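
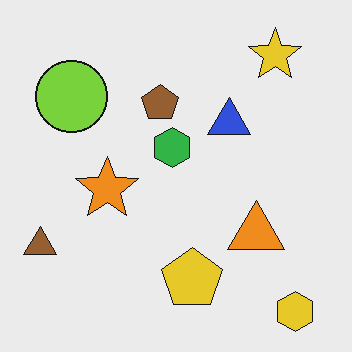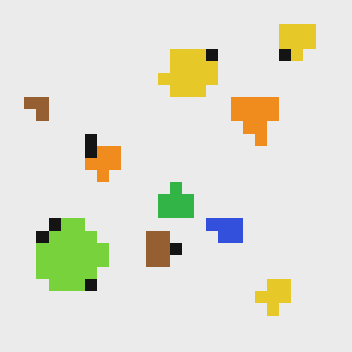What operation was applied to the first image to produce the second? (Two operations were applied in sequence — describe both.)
Flipped vertically (top ↔ bottom), then coarsely pixelated.

The yellow hexagon is in the bottom-right of the first image and the top-right of the second — shapes on opposite sides of the horizontal midline have swapped in a mirror flip. Shapes are reduced to large square blocks; fine edges and outlines are lost — a downscale-then-upscale (mosaic) effect.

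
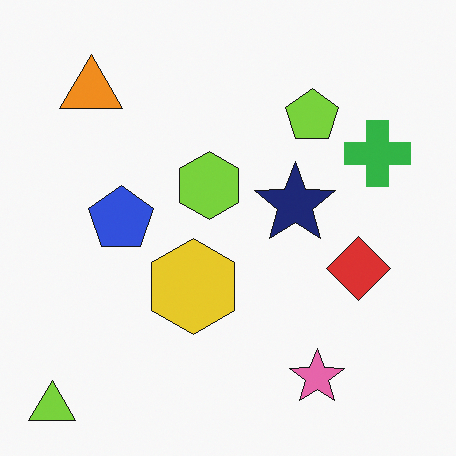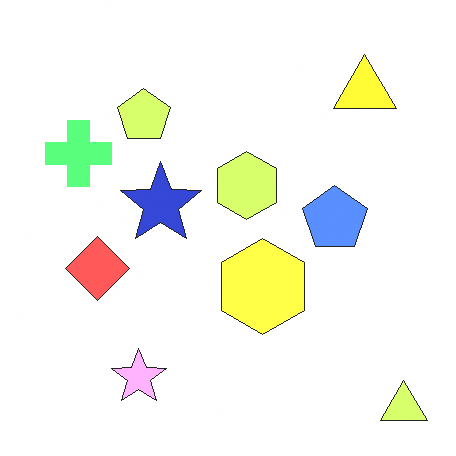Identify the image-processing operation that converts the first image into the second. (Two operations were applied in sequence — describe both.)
Noticeably brightened, then flipped horizontally (left ↔ right).

Every pixel — background and shapes alike — is uniformly brightened. The lime triangle is in the bottom-left of the first image and the bottom-right of the second — shapes on opposite sides of the vertical midline have swapped in a mirror flip.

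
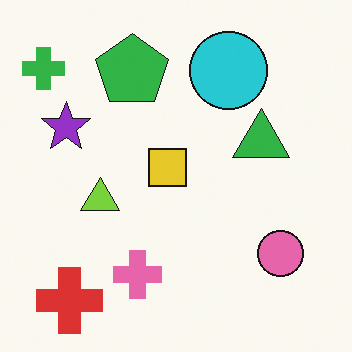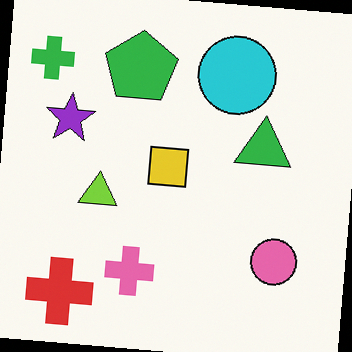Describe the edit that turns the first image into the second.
It was rotated clockwise by a small amount.

Every shape is tilted by the same angle and the image corners show triangular fill wedges — a whole-image rotation by a non-right angle.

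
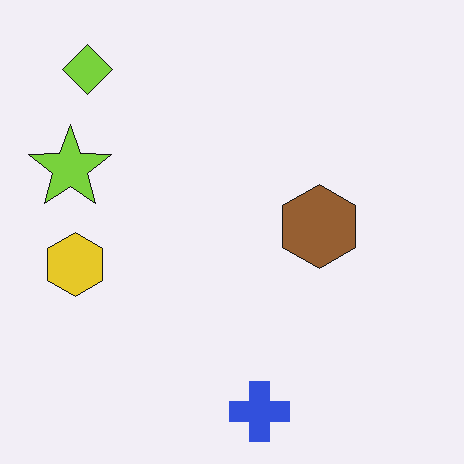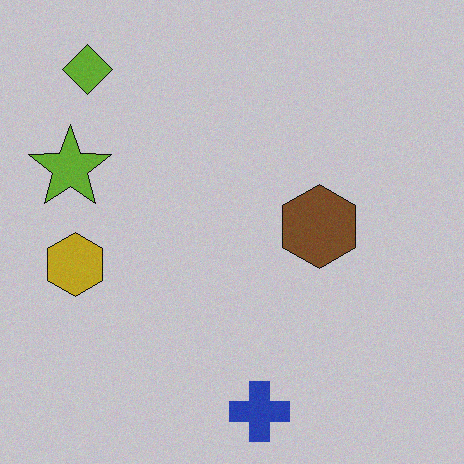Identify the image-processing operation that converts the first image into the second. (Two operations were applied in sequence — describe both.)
The image was slightly darkened, then degraded with subtle gaussian noise.

Every pixel — background and shapes alike — is uniformly darkened. Random speckle covers the whole image, including the flat background.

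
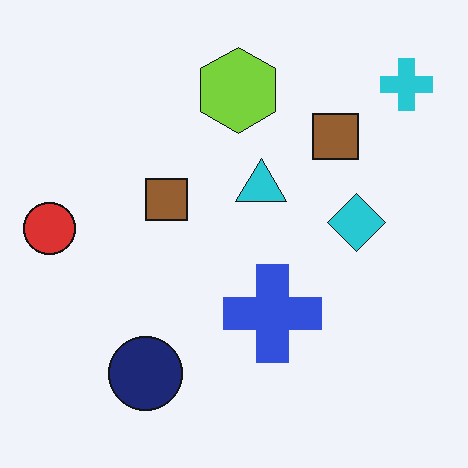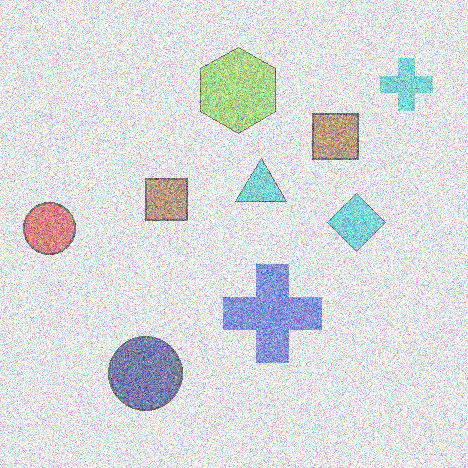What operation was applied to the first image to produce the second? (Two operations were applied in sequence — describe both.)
It was washed out (contrast reduced), then degraded with heavy additive noise.

Tones are pushed toward mid-grey across the whole image — a global contrast change. Random speckle covers the whole image, including the flat background.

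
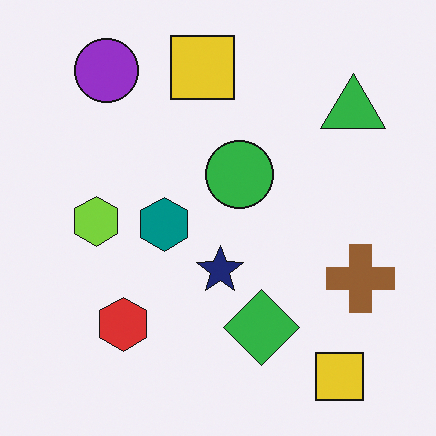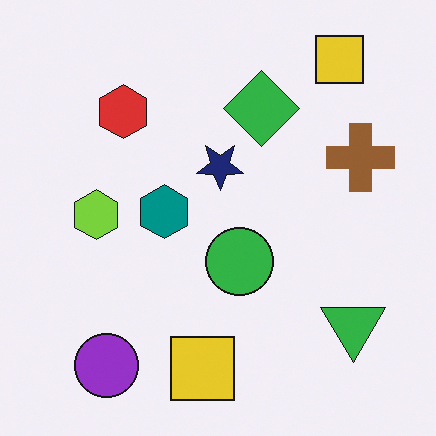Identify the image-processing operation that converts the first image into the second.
The image was flipped vertically (top ↔ bottom).

The purple circle is in the top-left of the first image and the bottom-left of the second — shapes on opposite sides of the horizontal midline have swapped in a mirror flip.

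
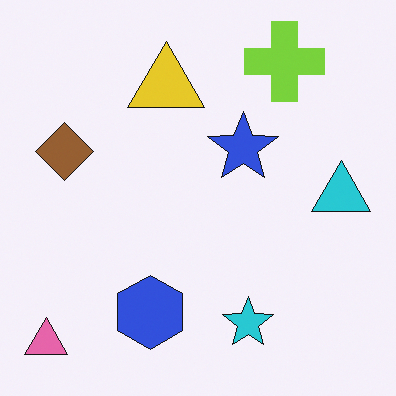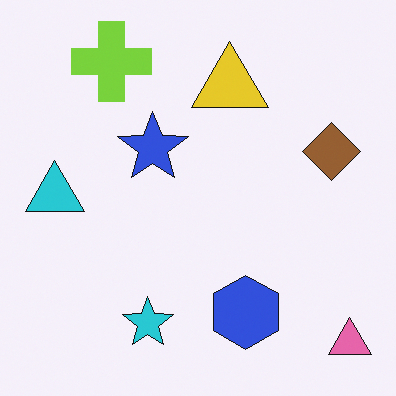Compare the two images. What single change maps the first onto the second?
The second image is the first flipped horizontally (left ↔ right).

The pink triangle is in the bottom-left of the first image and the bottom-right of the second — shapes on opposite sides of the vertical midline have swapped in a mirror flip.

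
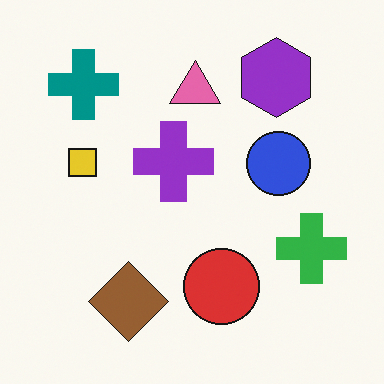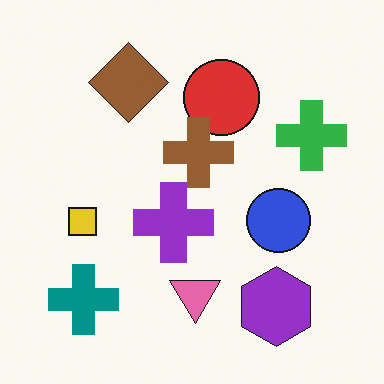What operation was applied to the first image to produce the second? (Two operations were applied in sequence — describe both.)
The transformation is: flipped vertically (top ↔ bottom), then overlaid with an additional brown cross.

The purple hexagon is in the top-right of the first image and the bottom-right of the second — shapes on opposite sides of the horizontal midline have swapped in a mirror flip. A brown cross appears in the second image that is absent from the first.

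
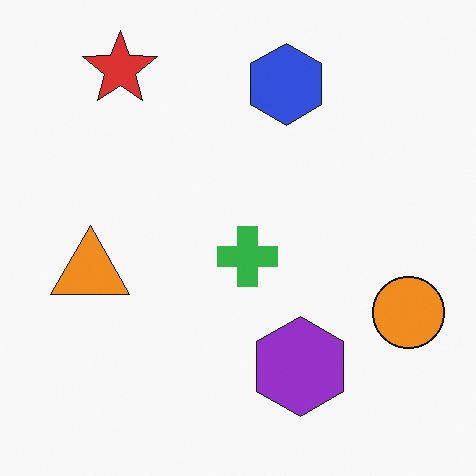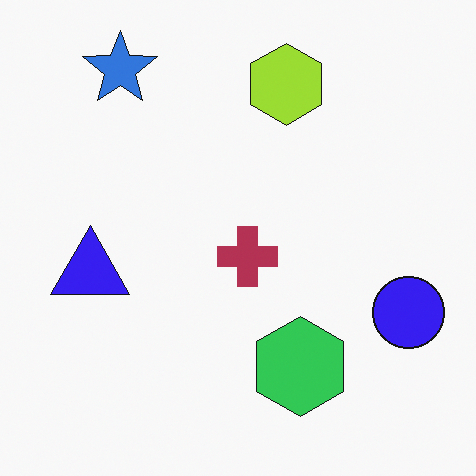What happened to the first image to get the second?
The image was hue-shifted through roughly half the color wheel.

Every shape's color has rotated by the same amount around the hue wheel — a uniform hue shift.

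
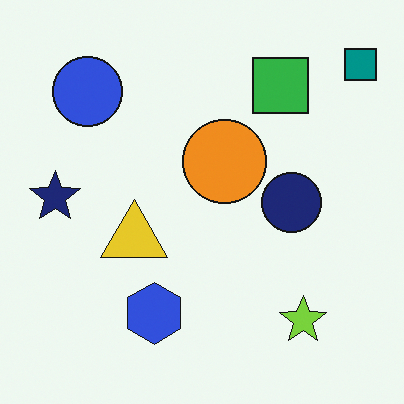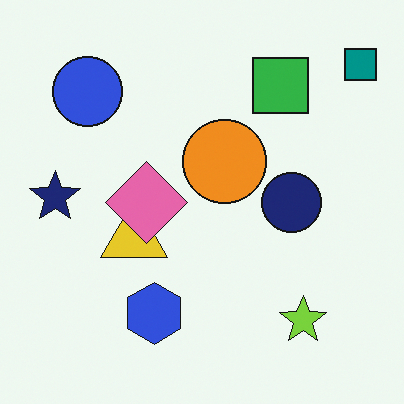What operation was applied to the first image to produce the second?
Overlaid with an additional pink diamond.

A pink diamond appears in the second image that is absent from the first.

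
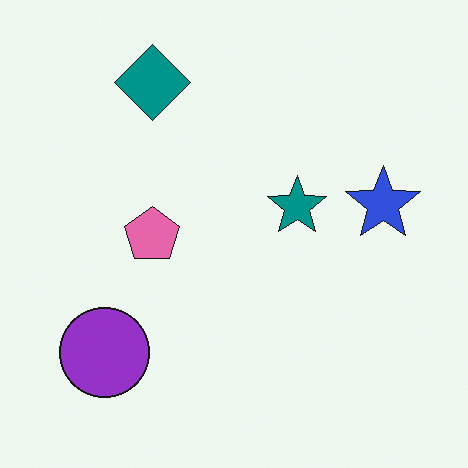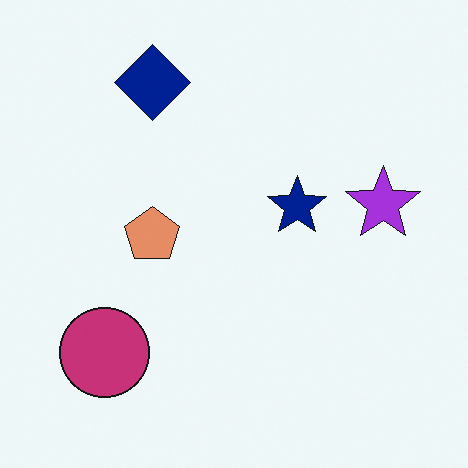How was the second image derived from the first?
Hue-shifted slightly.

Every shape's color has rotated by the same amount around the hue wheel — a uniform hue shift.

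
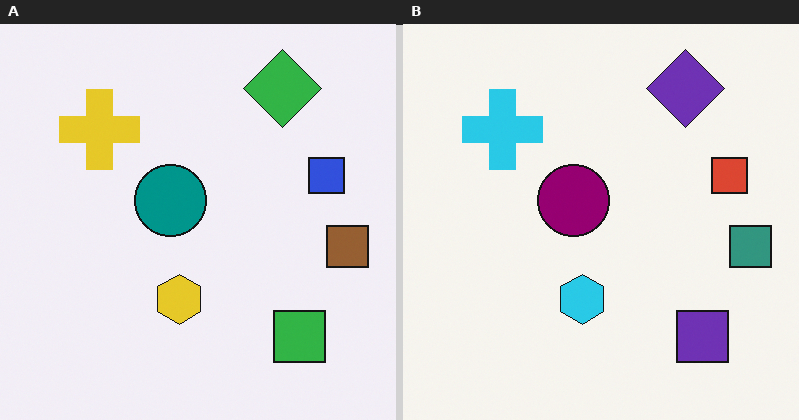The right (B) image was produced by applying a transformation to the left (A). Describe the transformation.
The right (B) image is the left (A) hue-shifted through roughly a third of the color wheel.

Every shape's color has rotated by the same amount around the hue wheel — a uniform hue shift.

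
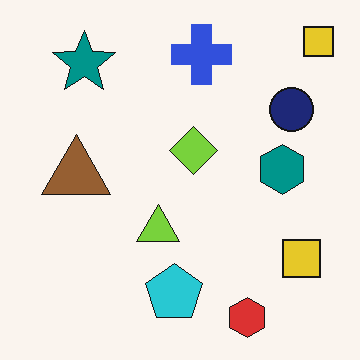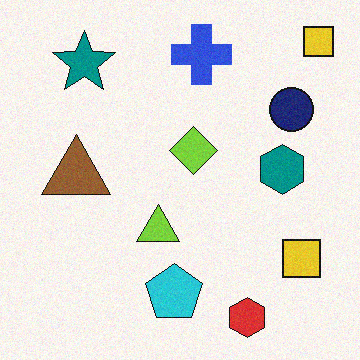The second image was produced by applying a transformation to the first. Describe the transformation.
It was degraded with light additive noise.

Random speckle covers the whole image, including the flat background.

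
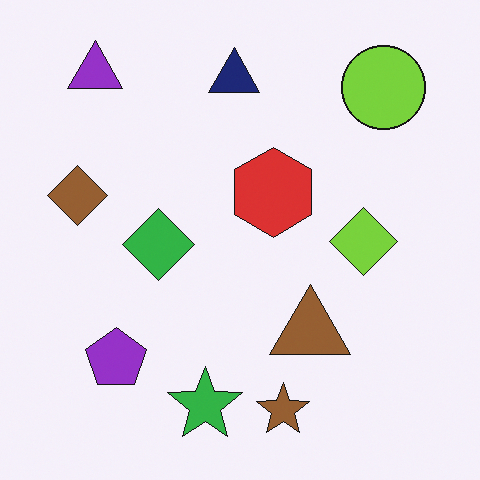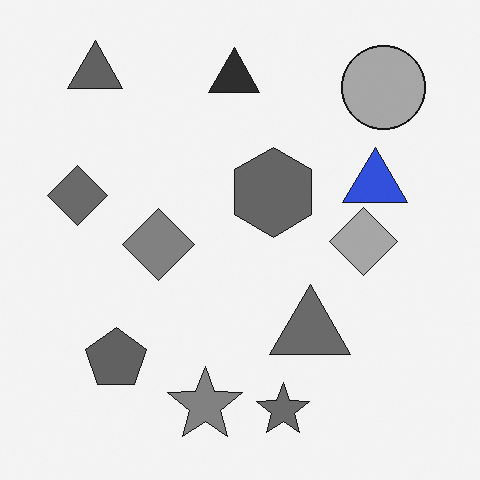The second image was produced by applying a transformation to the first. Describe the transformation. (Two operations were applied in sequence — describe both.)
Converted to grayscale, then overlaid with an additional blue triangle.

All color is removed — every shape is now a shade of grey. A blue triangle appears in the second image that is absent from the first.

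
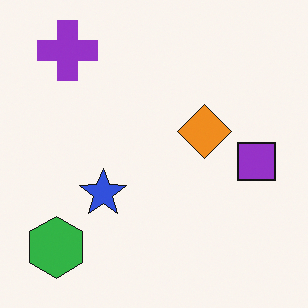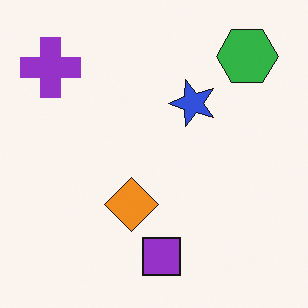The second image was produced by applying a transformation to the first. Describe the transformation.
It was transposed (reflected across the top-left ↔ bottom-right diagonal).

Shapes have swapped their row and column positions — what was in the top-right is now in the bottom-left — a diagonal reflection.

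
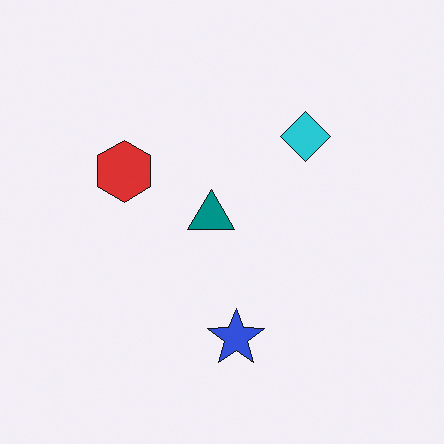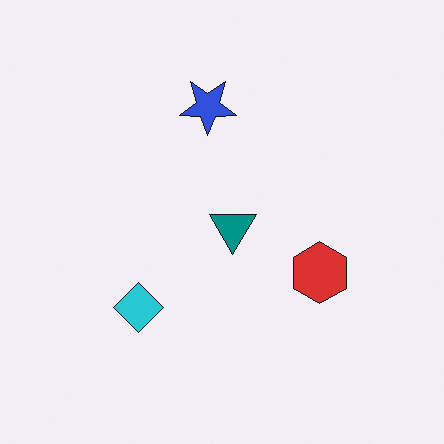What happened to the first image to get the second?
It was rotated 180°.

The cyan diamond sits in the top-right of the first image and the bottom-left of the second — consistent with a whole-image 180° rotation.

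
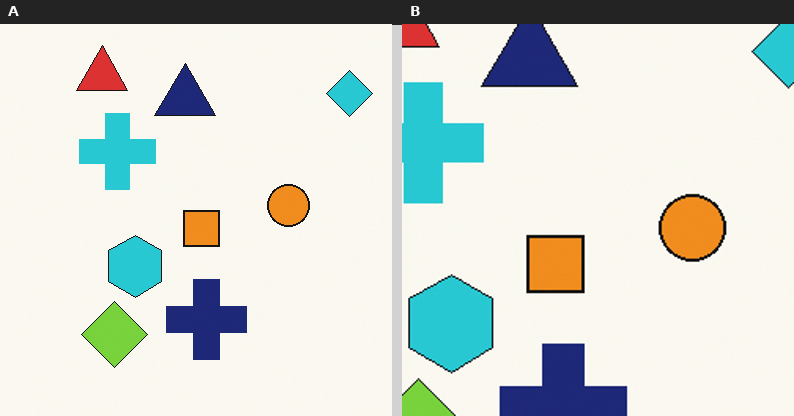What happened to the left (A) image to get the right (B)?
The right (B) image is the left (A) cropped to a modestly smaller region and rescaled.

The visible shapes are larger and the field of view is narrower; shapes near the original edges may be partly or wholly outside the frame — a crop-and-rescale.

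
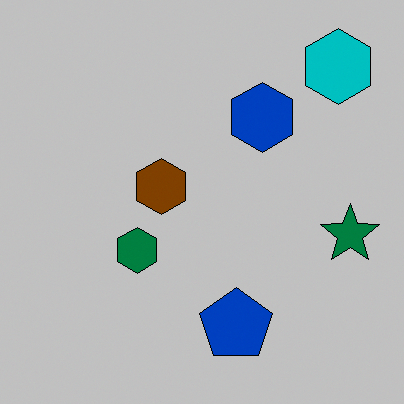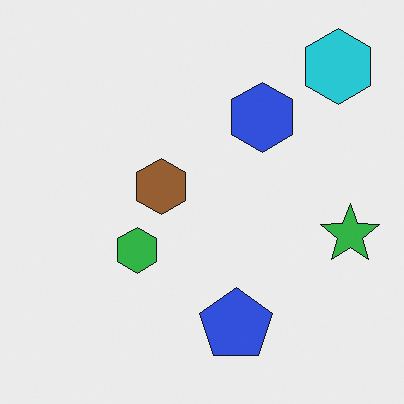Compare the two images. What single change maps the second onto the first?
The image was heavily posterized to just a handful of flat colors.

Each flat color has snapped to a coarser quantized level — most visibly, the near-white background has dropped to a flat grey.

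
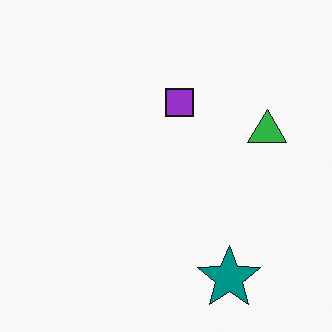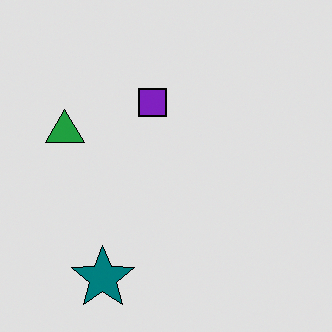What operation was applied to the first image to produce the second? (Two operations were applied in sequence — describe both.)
It was flipped horizontally (left ↔ right), then moderately posterized.

The green triangle is in the right of the first image and the left of the second — shapes on opposite sides of the vertical midline have swapped in a mirror flip. Each flat color has snapped to a coarser quantized level — most visibly, the near-white background has dropped to a flat grey.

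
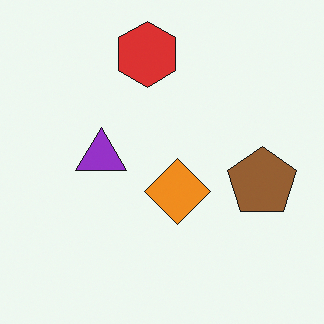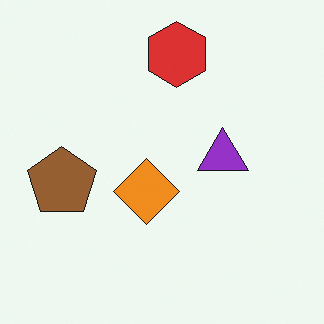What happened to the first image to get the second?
It was flipped horizontally (left ↔ right).

The brown pentagon is in the right of the first image and the left of the second — shapes on opposite sides of the vertical midline have swapped in a mirror flip.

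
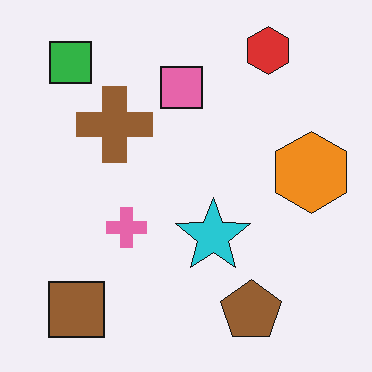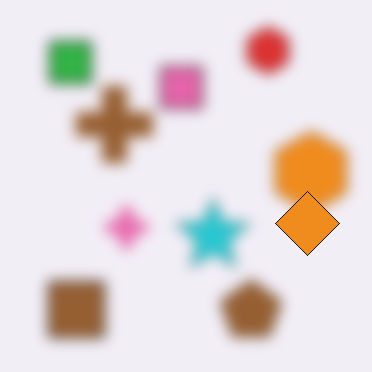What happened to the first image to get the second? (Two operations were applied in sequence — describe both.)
This is the original image heavily blurred, then overlaid with an additional orange diamond.

Shape edges and outlines are uniformly softened across the whole image. An orange diamond appears in the second image that is absent from the first.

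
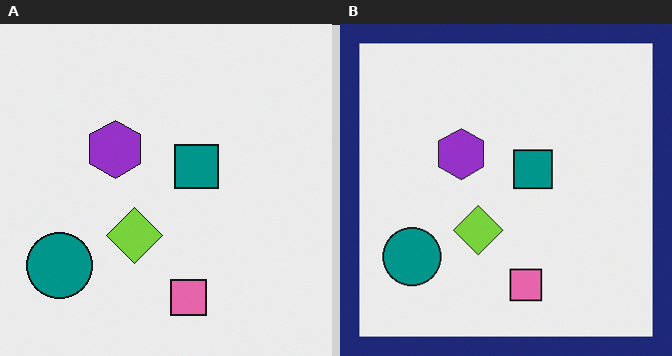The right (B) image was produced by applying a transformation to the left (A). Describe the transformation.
This is the original image framed with a navy border.

A solid navy frame runs around the edge of the right (B) image, with the content slightly shrunk inside it.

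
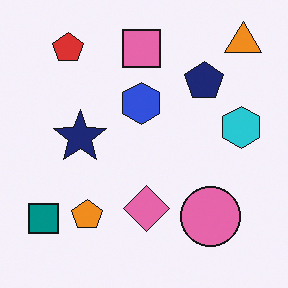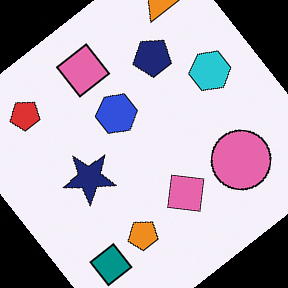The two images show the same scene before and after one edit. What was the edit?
Rotated counter-clockwise by a large amount — several tens of degrees.

Every shape is tilted by the same angle and the image corners show triangular fill wedges — a whole-image rotation by a non-right angle.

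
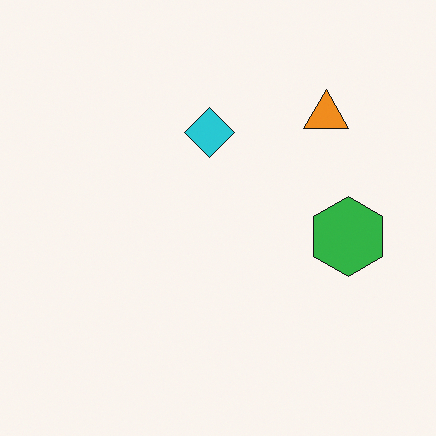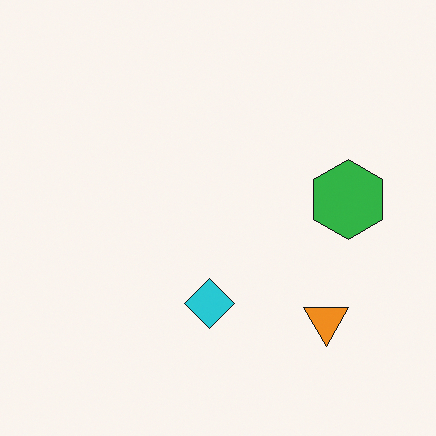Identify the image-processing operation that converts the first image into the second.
It was flipped vertically (top ↔ bottom).

The orange triangle is in the top-right of the first image and the bottom-right of the second — shapes on opposite sides of the horizontal midline have swapped in a mirror flip.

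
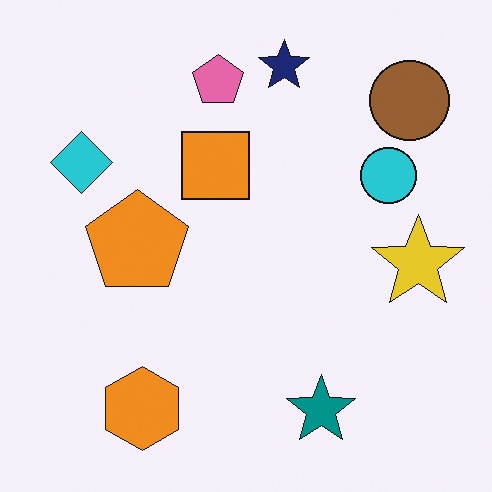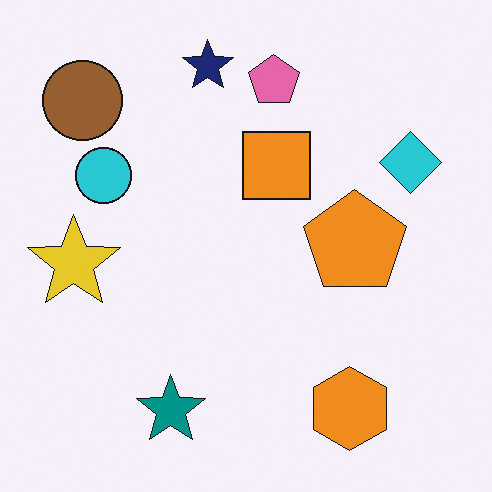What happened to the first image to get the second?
The transformation is: flipped horizontally (left ↔ right).

The yellow star is in the right of the first image and the left of the second — shapes on opposite sides of the vertical midline have swapped in a mirror flip.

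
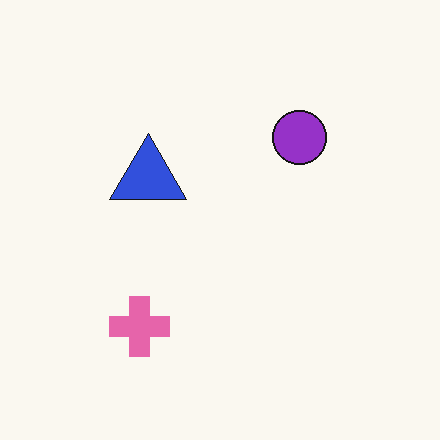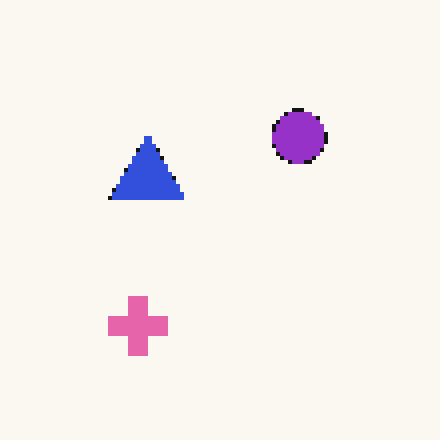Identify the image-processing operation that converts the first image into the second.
Mildly pixelated.

Shapes are reduced to large square blocks; fine edges and outlines are lost — a downscale-then-upscale (mosaic) effect.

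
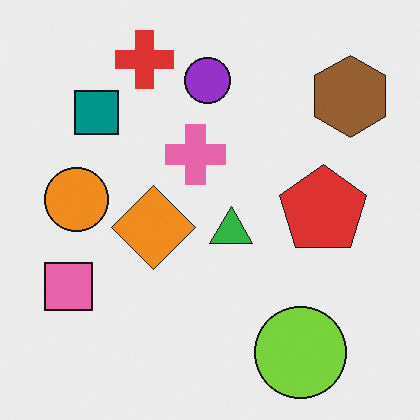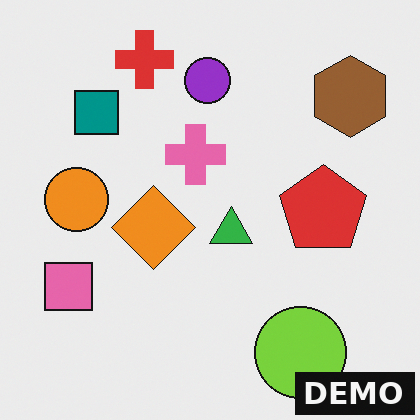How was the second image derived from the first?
Watermarked with the text "DEMO" in the lower-right corner.

A dark label reading "DEMO" appears in the lower-right corner.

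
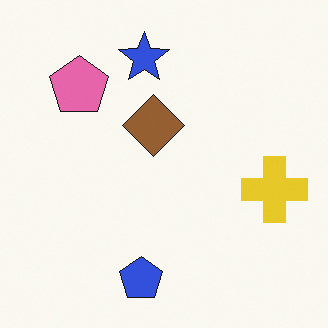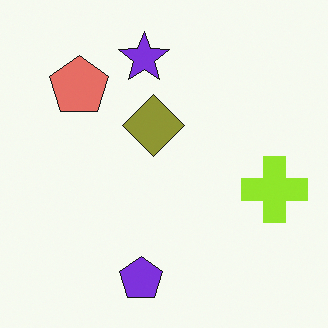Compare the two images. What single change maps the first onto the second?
The transformation is: hue-shifted by a small amount.

Every shape's color has rotated by the same amount around the hue wheel — a uniform hue shift.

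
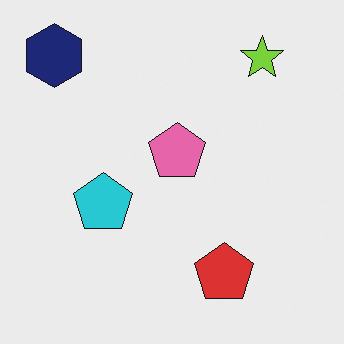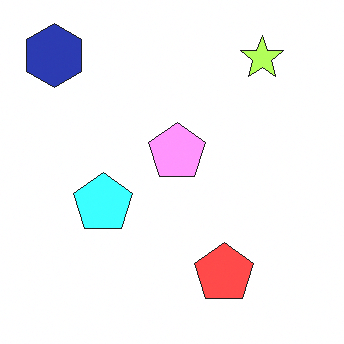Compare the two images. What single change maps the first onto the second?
The transformation is: substantially brightened.

Every pixel — background and shapes alike — is uniformly brightened.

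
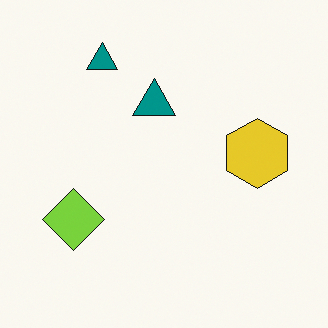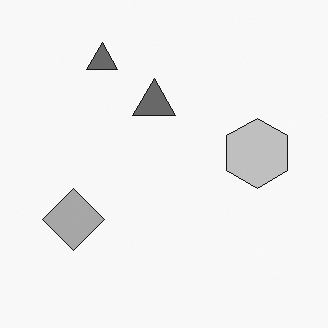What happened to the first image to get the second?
The second image is the first converted to grayscale.

All color is removed — every shape is now a shade of grey.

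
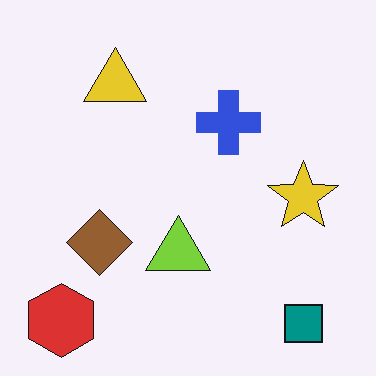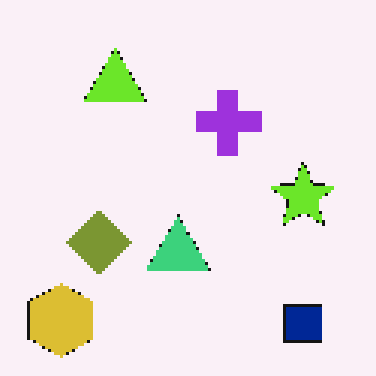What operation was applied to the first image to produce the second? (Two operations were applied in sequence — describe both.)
The image was hue-shifted by a small amount, then lightly pixelated (a mild mosaic effect).

Every shape's color has rotated by the same amount around the hue wheel — a uniform hue shift. Shapes are reduced to large square blocks; fine edges and outlines are lost — a downscale-then-upscale (mosaic) effect.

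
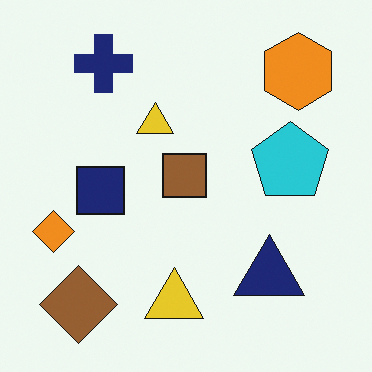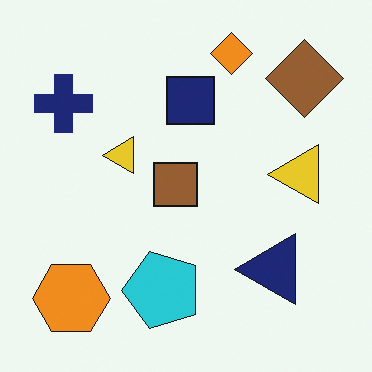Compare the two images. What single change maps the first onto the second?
This is the original image transposed (reflected across the top-left ↔ bottom-right diagonal).

Shapes have swapped their row and column positions — what was in the top-right is now in the bottom-left — a diagonal reflection.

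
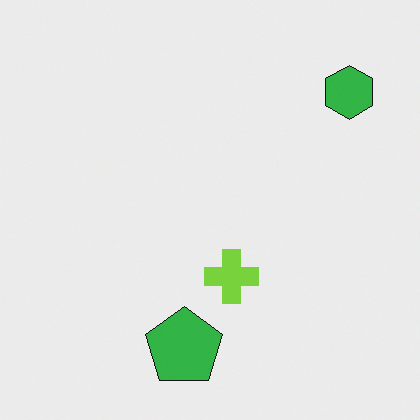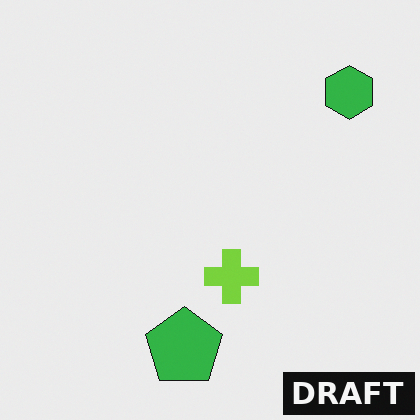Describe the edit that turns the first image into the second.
The second image is the first watermarked with the text "DRAFT" in the lower-right corner.

A dark label reading "DRAFT" appears in the lower-right corner.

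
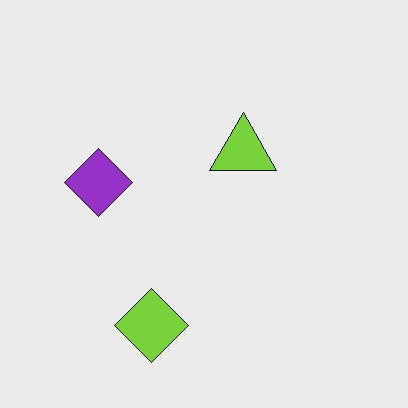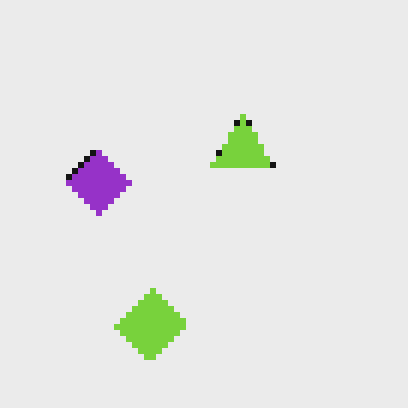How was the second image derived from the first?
The second image is the first moderately pixelated.

Shapes are reduced to large square blocks; fine edges and outlines are lost — a downscale-then-upscale (mosaic) effect.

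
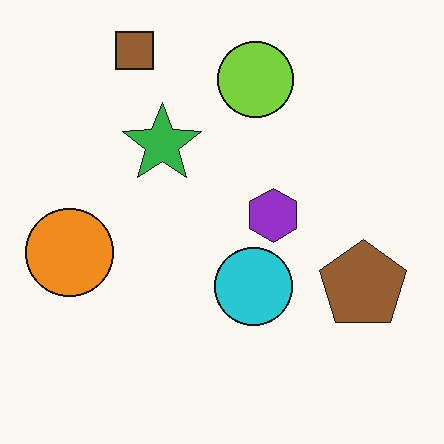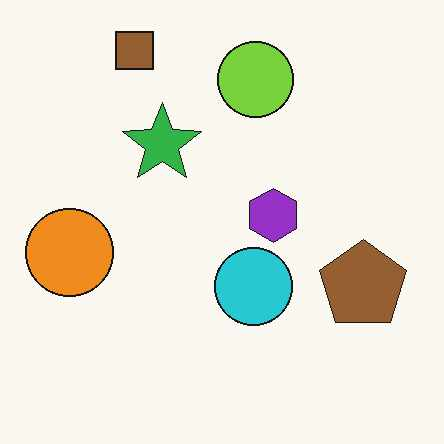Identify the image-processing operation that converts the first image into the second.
This is the original image JPEG-compressed with visible artifacts.

Blocky 8×8 compression artifacts appear around shape edges and the flat background shows ringing — characteristic JPEG degradation.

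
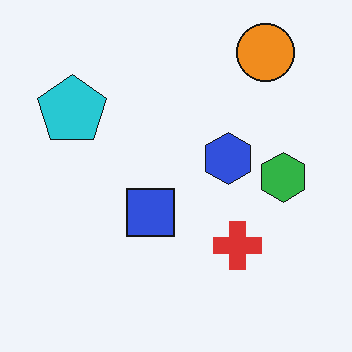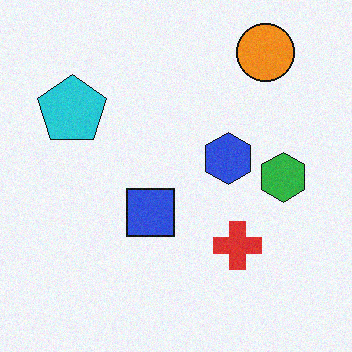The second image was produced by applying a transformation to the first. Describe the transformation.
The image was degraded with a light layer of grain.

Random speckle covers the whole image, including the flat background.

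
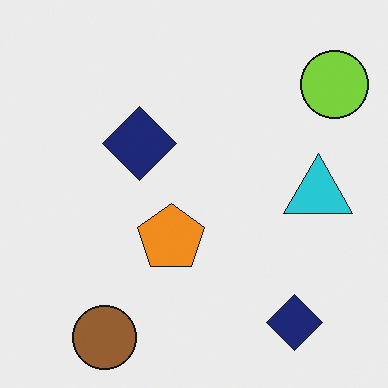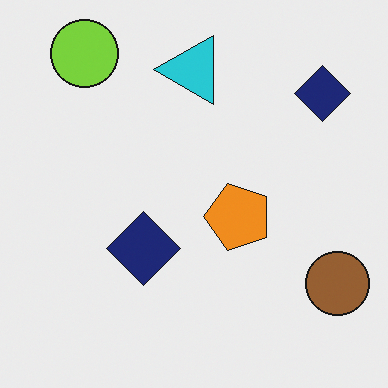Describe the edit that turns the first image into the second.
This is the original image rotated 90° counter-clockwise.

The lime circle sits in the top-right of the first image and the top-left of the second — consistent with a whole-image 90° counter-clockwise rotation.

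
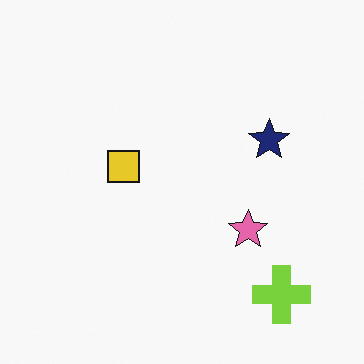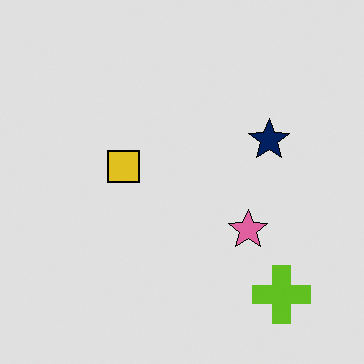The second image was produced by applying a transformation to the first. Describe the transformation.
This is the original image posterized to a reduced palette.

Each flat color has snapped to a coarser quantized level — most visibly, the near-white background has dropped to a flat grey.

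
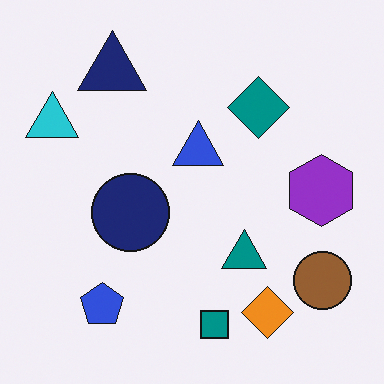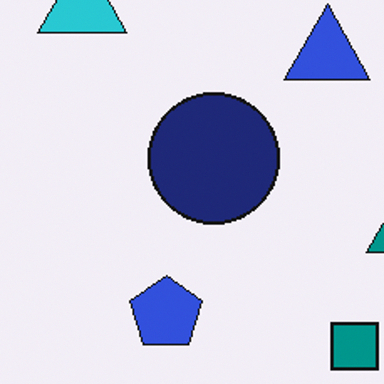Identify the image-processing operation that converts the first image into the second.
The image was cropped tightly and scaled back up.

The visible shapes are larger and the field of view is narrower; shapes near the original edges may be partly or wholly outside the frame — a crop-and-rescale.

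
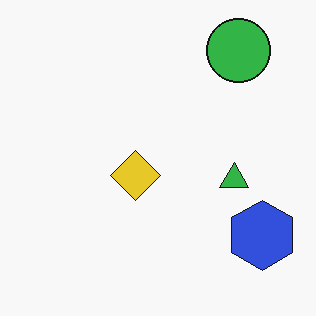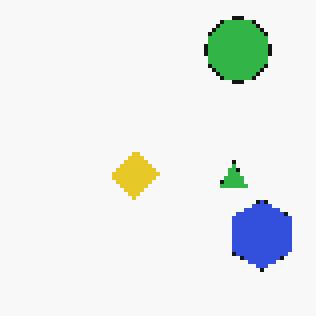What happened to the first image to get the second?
The transformation is: mildly pixelated.

Shapes are reduced to large square blocks; fine edges and outlines are lost — a downscale-then-upscale (mosaic) effect.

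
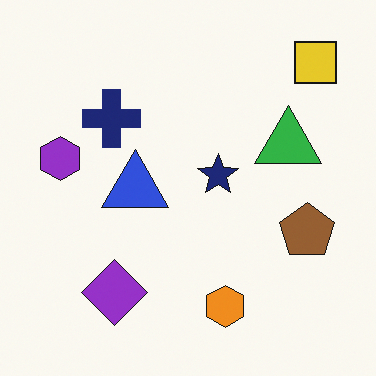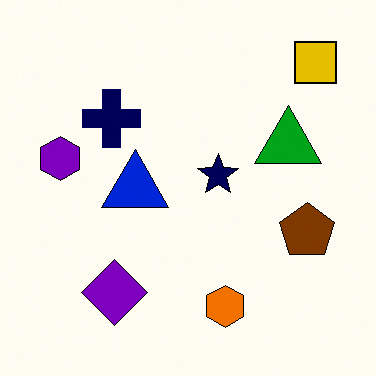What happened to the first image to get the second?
This is the original image given slightly increased contrast.

Tones are pushed away from mid-grey across the whole image — a global contrast change.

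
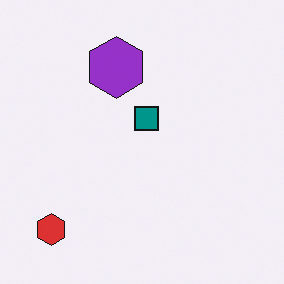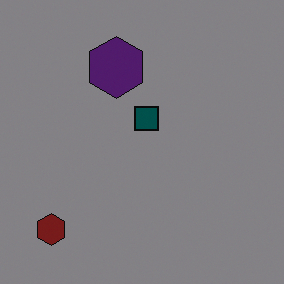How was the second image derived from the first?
The second image is the first darkened a lot.

Every pixel — background and shapes alike — is uniformly darkened.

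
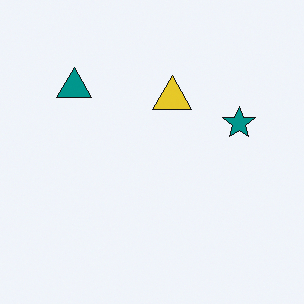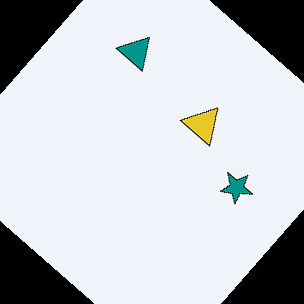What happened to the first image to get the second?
The second image is the first rotated clockwise by a large amount — several tens of degrees.

Every shape is tilted by the same angle and the image corners show triangular fill wedges — a whole-image rotation by a non-right angle.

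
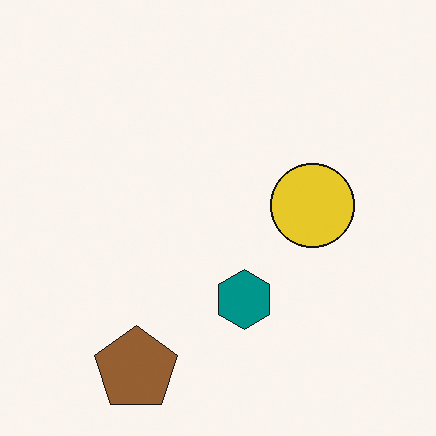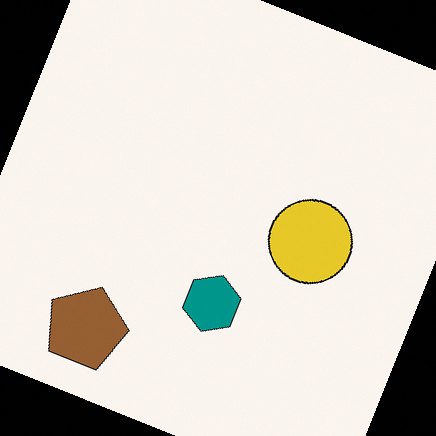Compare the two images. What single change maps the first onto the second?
It was rotated clockwise by a moderate amount.

Every shape is tilted by the same angle and the image corners show triangular fill wedges — a whole-image rotation by a non-right angle.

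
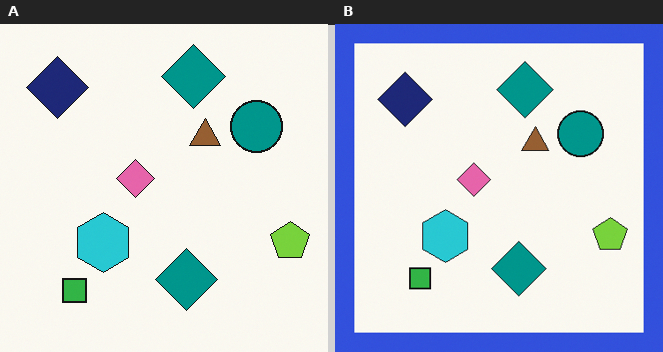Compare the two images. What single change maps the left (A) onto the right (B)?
It was framed with a blue border.

A solid blue frame runs around the edge of the right (B) image, with the content slightly shrunk inside it.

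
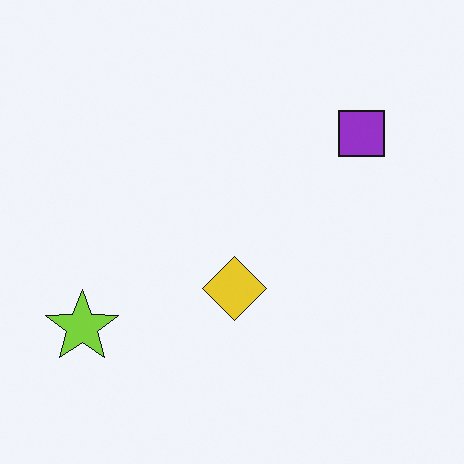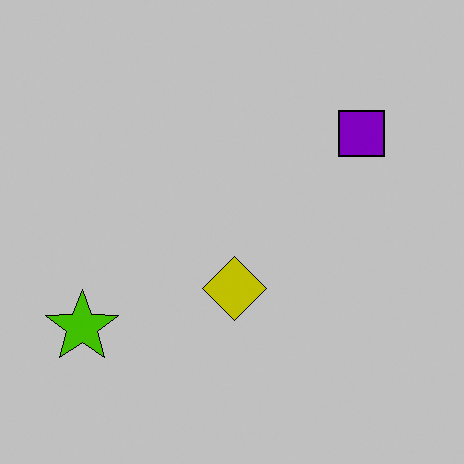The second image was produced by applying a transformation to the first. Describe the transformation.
The second image is the first aggressively posterized.

Each flat color has snapped to a coarser quantized level — most visibly, the near-white background has dropped to a flat grey.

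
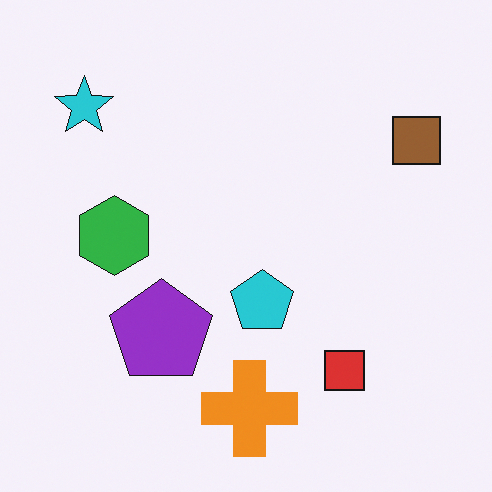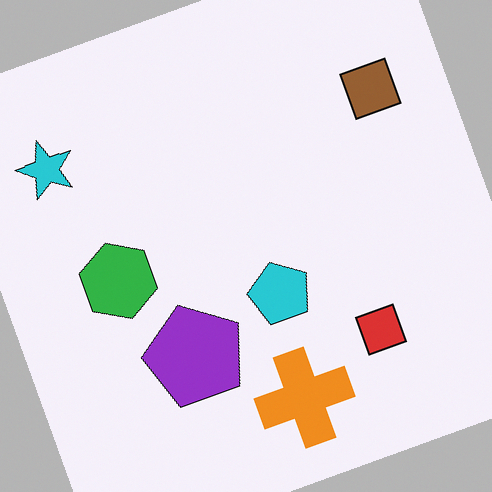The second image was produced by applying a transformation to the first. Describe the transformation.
Rotated counter-clockwise by a moderate amount.

Every shape is tilted by the same angle and the image corners show triangular fill wedges — a whole-image rotation by a non-right angle.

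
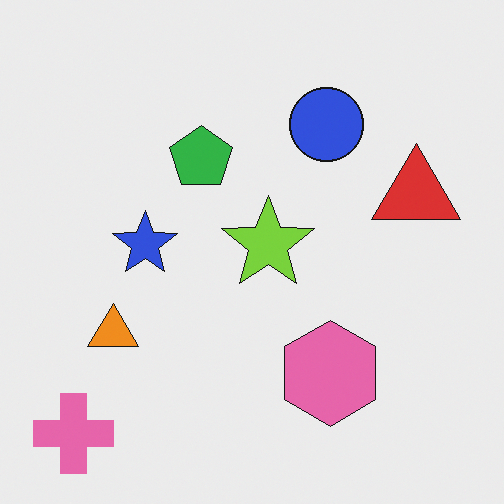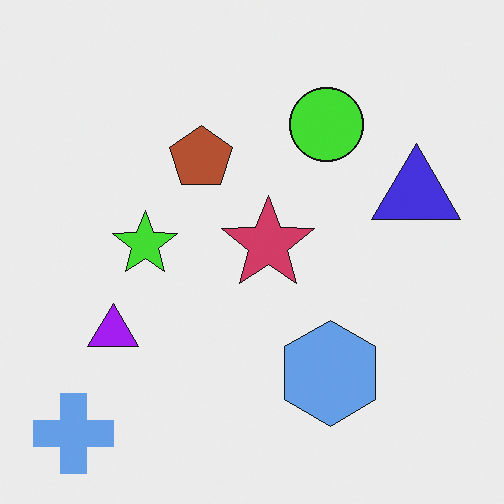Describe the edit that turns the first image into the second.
This is the original image hue-shifted through roughly half the color wheel.

Every shape's color has rotated by the same amount around the hue wheel — a uniform hue shift.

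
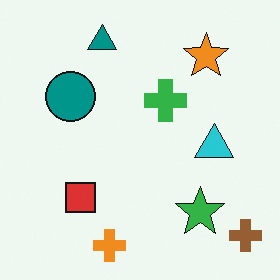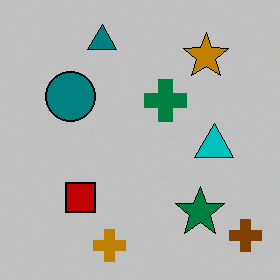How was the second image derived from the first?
The second image is the first heavily posterized to just a handful of flat colors.

Each flat color has snapped to a coarser quantized level — most visibly, the near-white background has dropped to a flat grey.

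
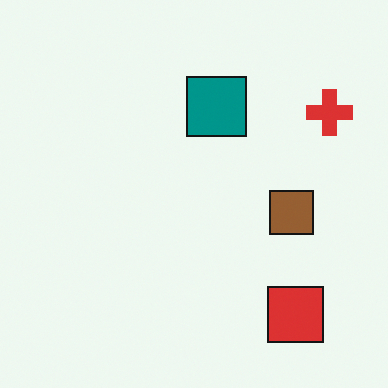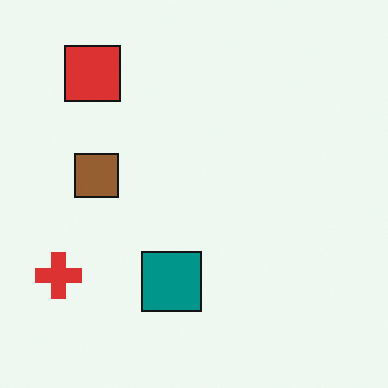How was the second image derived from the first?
The image was rotated 180°.

The red cross sits in the top-right of the first image and the bottom-left of the second — consistent with a whole-image 180° rotation.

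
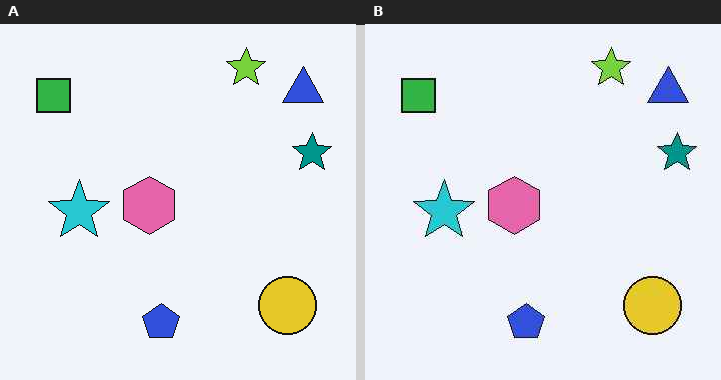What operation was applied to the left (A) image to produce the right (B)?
This is the original image given moderate JPEG compression.

Blocky 8×8 compression artifacts appear around shape edges and the flat background shows ringing — characteristic JPEG degradation.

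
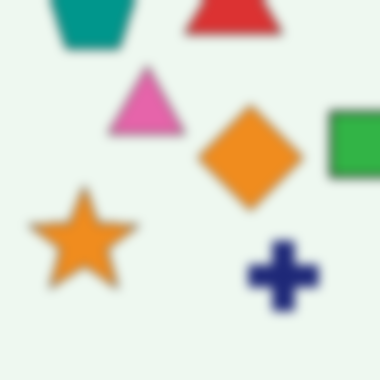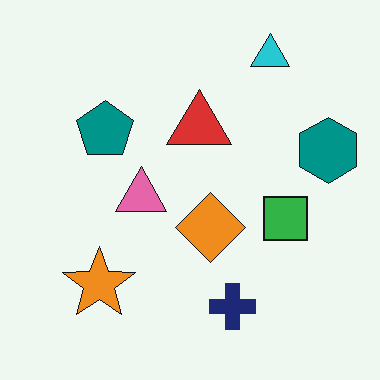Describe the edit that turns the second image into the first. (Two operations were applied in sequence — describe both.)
It was cropped to a modestly smaller region and rescaled, then heavily blurred.

The visible shapes are larger and the field of view is narrower; shapes near the original edges may be partly or wholly outside the frame — a crop-and-rescale. Shape edges and outlines are uniformly softened across the whole image.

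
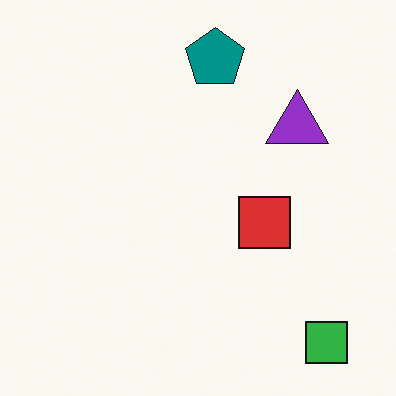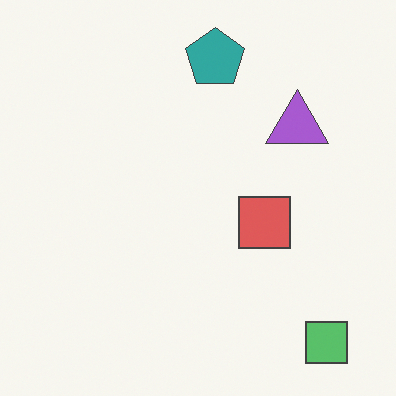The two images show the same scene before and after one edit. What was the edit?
The image was given slightly reduced contrast.

Tones are pushed toward mid-grey across the whole image — a global contrast change.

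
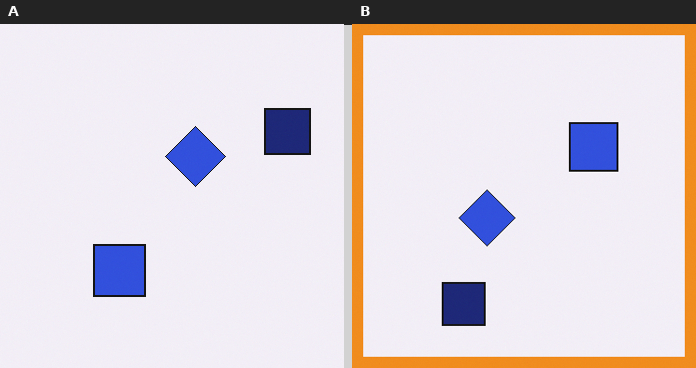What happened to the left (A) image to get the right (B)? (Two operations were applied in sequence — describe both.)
This is the original image transposed (reflected across the top-left ↔ bottom-right diagonal), then framed with a orange border.

Shapes have swapped their row and column positions — what was in the top-right is now in the bottom-left — a diagonal reflection. A solid orange frame runs around the edge of the right (B) image, with the content slightly shrunk inside it.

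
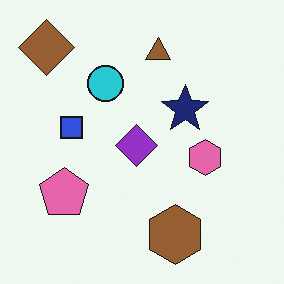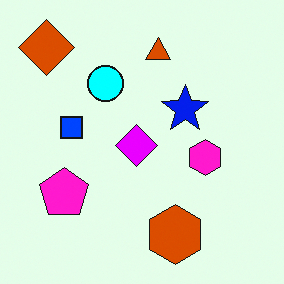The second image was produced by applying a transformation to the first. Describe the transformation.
The image was heavily oversaturated.

All colors are more vivid — a global saturation change.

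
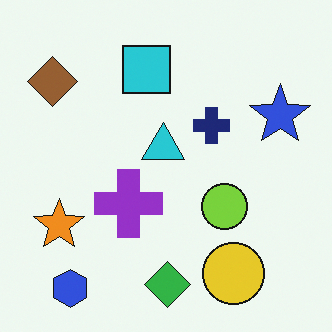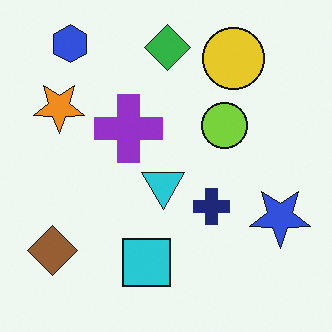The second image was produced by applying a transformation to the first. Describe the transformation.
The second image is the first flipped vertically (top ↔ bottom).

The blue hexagon is in the bottom-left of the first image and the top-left of the second — shapes on opposite sides of the horizontal midline have swapped in a mirror flip.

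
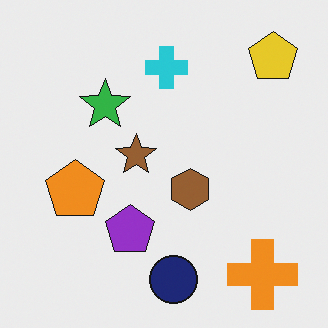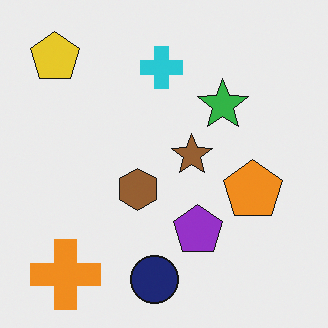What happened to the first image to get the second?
The second image is the first flipped horizontally (left ↔ right).

The yellow pentagon is in the top-right of the first image and the top-left of the second — shapes on opposite sides of the vertical midline have swapped in a mirror flip.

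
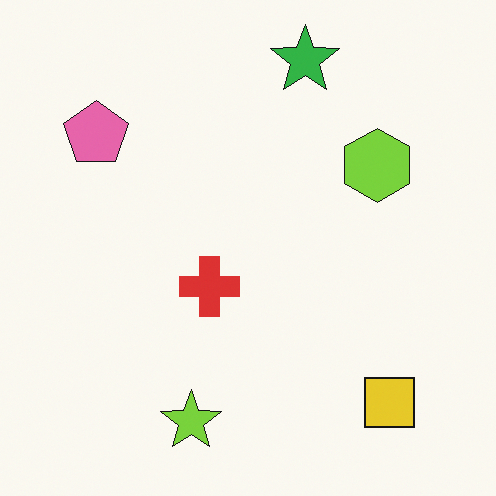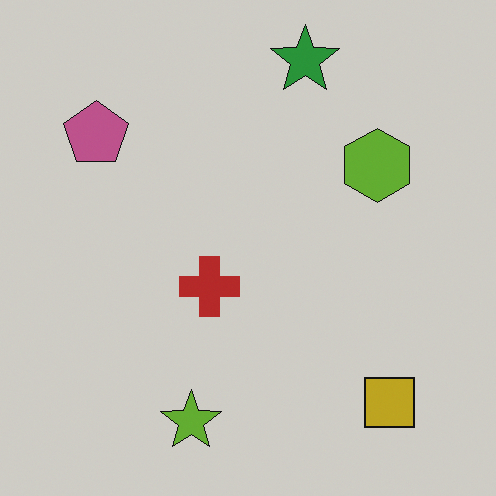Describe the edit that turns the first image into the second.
Darkened a little.

Every pixel — background and shapes alike — is uniformly darkened.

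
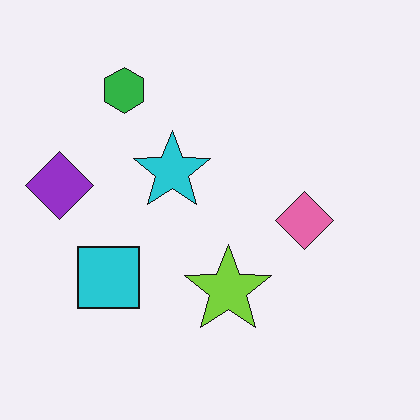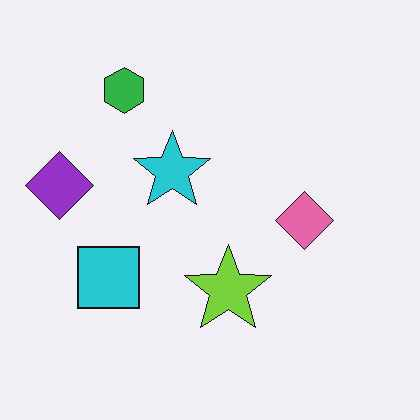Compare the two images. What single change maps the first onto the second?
JPEG-compressed with visible artifacts.

Blocky 8×8 compression artifacts appear around shape edges and the flat background shows ringing — characteristic JPEG degradation.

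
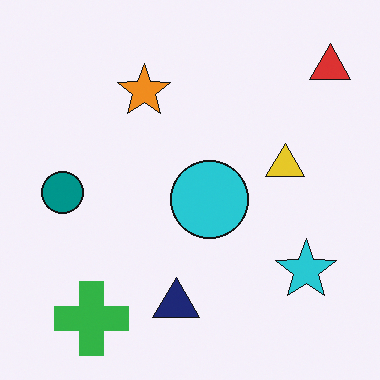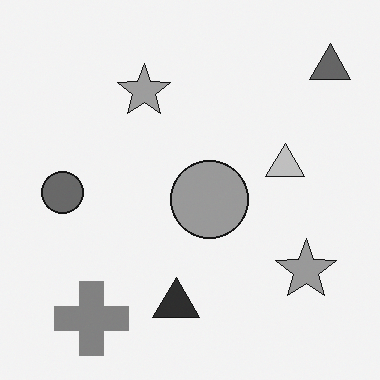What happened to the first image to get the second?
It was converted to grayscale.

All color is removed — every shape is now a shade of grey.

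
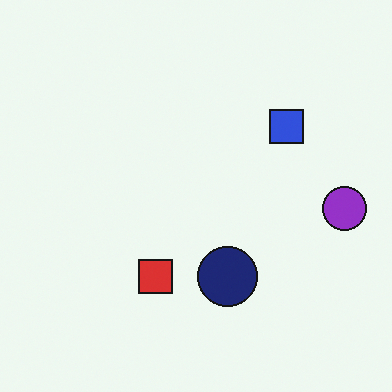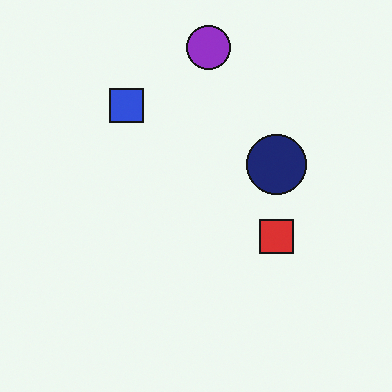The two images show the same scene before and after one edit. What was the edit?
It was rotated 90° counter-clockwise.

The purple circle sits in the right of the first image and the top of the second — consistent with a whole-image 90° counter-clockwise rotation.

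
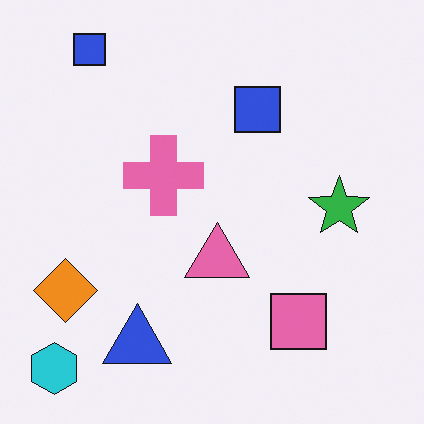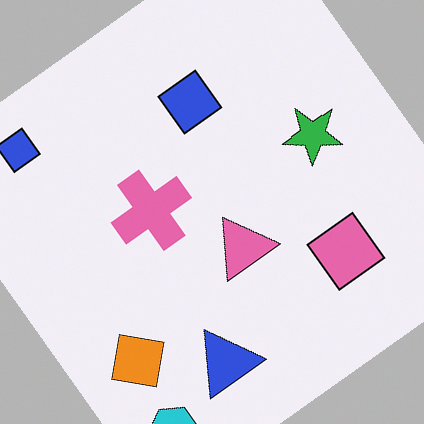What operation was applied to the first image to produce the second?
Rotated counter-clockwise by a large amount — several tens of degrees.

Every shape is tilted by the same angle and the image corners show triangular fill wedges — a whole-image rotation by a non-right angle.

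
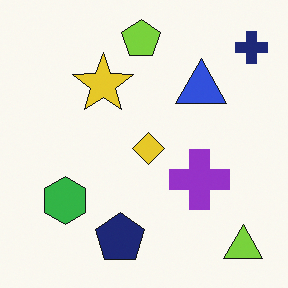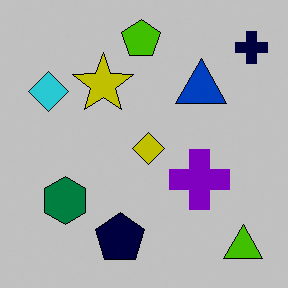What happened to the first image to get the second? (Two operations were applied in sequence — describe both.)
The transformation is: aggressively posterized, then overlaid with an additional cyan diamond.

Each flat color has snapped to a coarser quantized level — most visibly, the near-white background has dropped to a flat grey. A cyan diamond appears in the second image that is absent from the first.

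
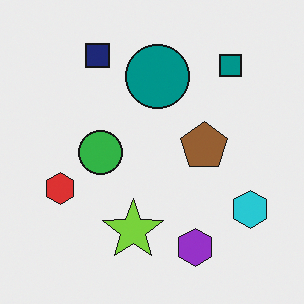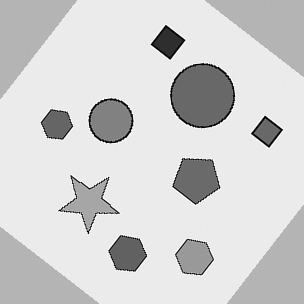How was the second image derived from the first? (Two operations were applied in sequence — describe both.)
The transformation is: converted to grayscale, then rotated clockwise by a large amount — several tens of degrees.

All color is removed — every shape is now a shade of grey. Every shape is tilted by the same angle and the image corners show triangular fill wedges — a whole-image rotation by a non-right angle.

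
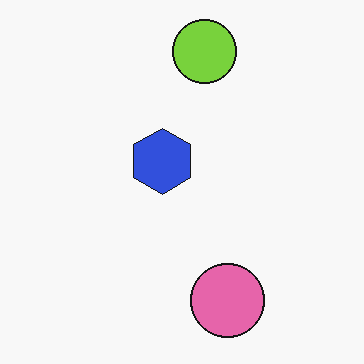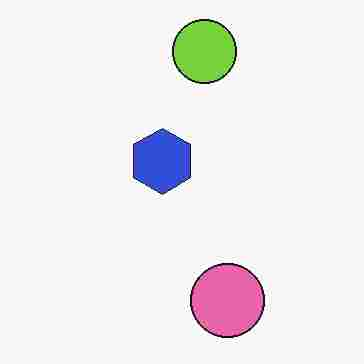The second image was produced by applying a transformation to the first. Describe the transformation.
This is the original image degraded with heavy JPEG compression.

Blocky 8×8 compression artifacts appear around shape edges and the flat background shows ringing — characteristic JPEG degradation.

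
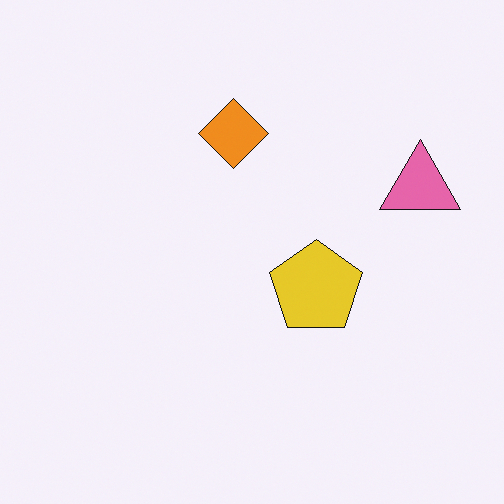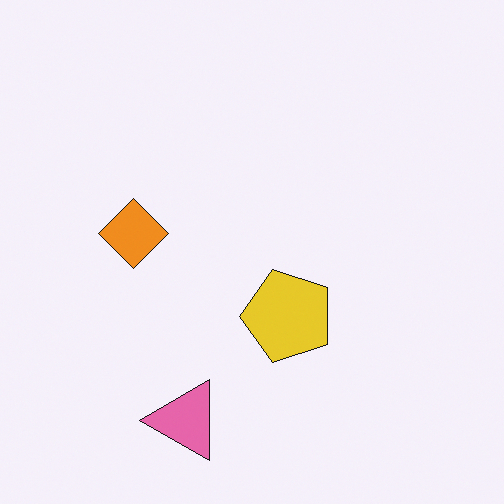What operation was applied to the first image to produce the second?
The transformation is: transposed (reflected across the top-left ↔ bottom-right diagonal).

Shapes have swapped their row and column positions — what was in the top-right is now in the bottom-left — a diagonal reflection.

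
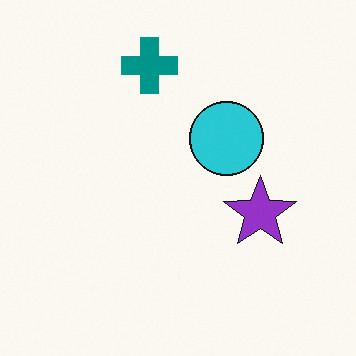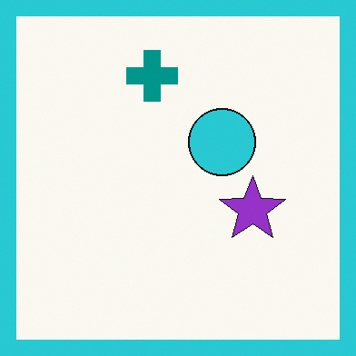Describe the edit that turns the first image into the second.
It was framed with a cyan border.

A solid cyan frame runs around the edge of the second image, with the content slightly shrunk inside it.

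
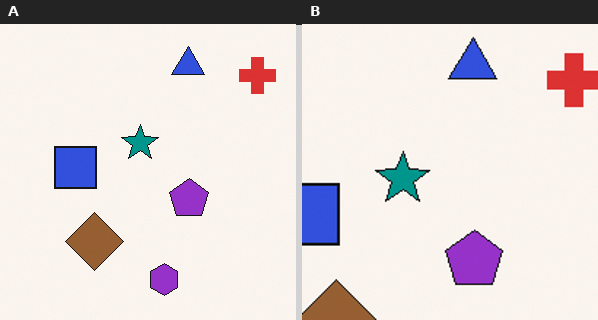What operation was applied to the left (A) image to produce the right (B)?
The transformation is: cropped slightly and scaled back up.

The visible shapes are larger and the field of view is narrower; shapes near the original edges may be partly or wholly outside the frame — a crop-and-rescale.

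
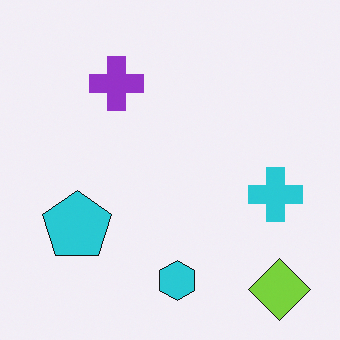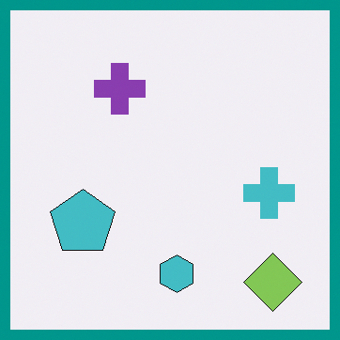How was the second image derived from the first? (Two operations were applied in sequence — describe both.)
This is the original image slightly desaturated, then framed with a teal border.

All colors are more muted and greyish — a global saturation change. A solid teal frame runs around the edge of the second image, with the content slightly shrunk inside it.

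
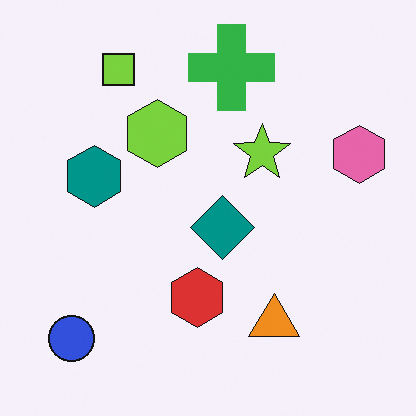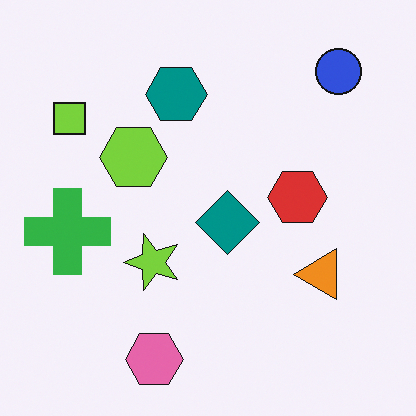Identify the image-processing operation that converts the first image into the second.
The image was transposed (reflected across the top-left ↔ bottom-right diagonal).

Shapes have swapped their row and column positions — what was in the top-right is now in the bottom-left — a diagonal reflection.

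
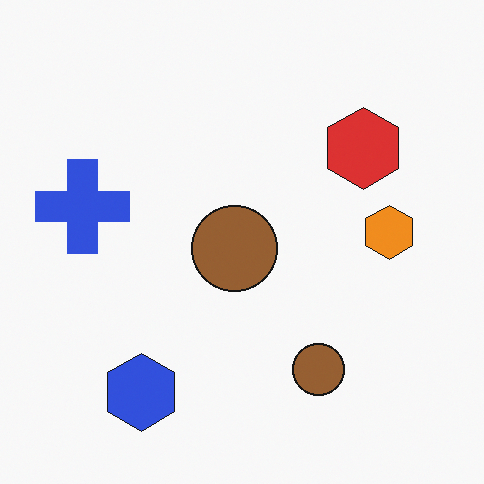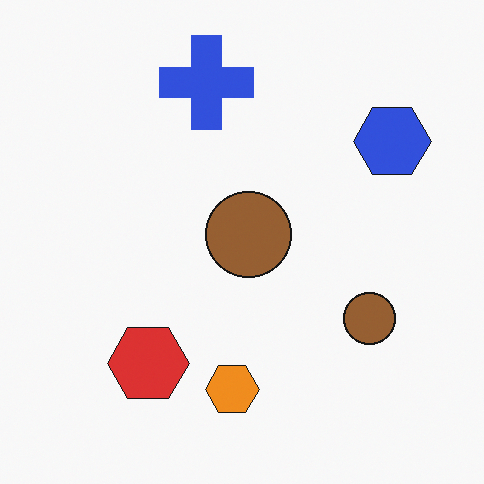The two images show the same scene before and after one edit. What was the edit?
Transposed (reflected across the top-left ↔ bottom-right diagonal).

Shapes have swapped their row and column positions — what was in the top-right is now in the bottom-left — a diagonal reflection.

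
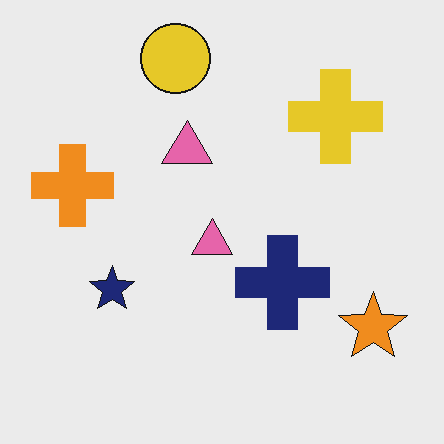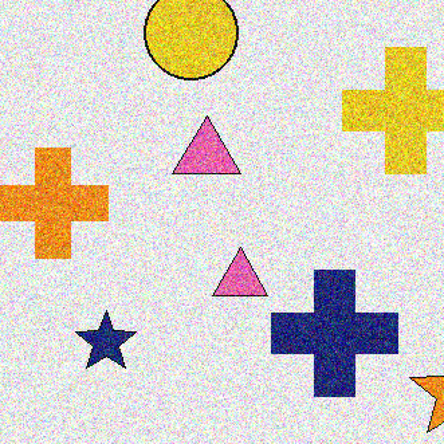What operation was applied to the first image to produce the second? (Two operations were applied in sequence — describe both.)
The second image is the first degraded with a thick layer of grain, then cropped to a modestly smaller region and rescaled.

Random speckle covers the whole image, including the flat background. The visible shapes are larger and the field of view is narrower; shapes near the original edges may be partly or wholly outside the frame — a crop-and-rescale.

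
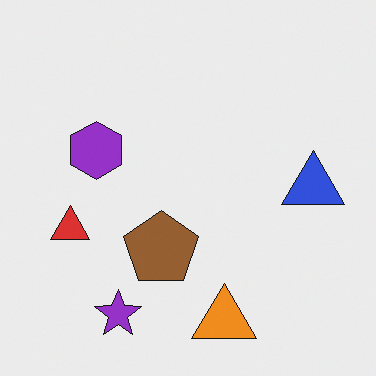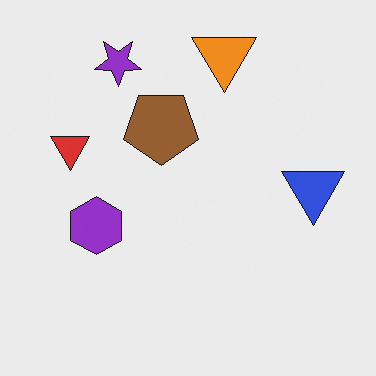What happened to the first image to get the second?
The image was flipped vertically (top ↔ bottom).

The orange triangle is in the bottom of the first image and the top of the second — shapes on opposite sides of the horizontal midline have swapped in a mirror flip.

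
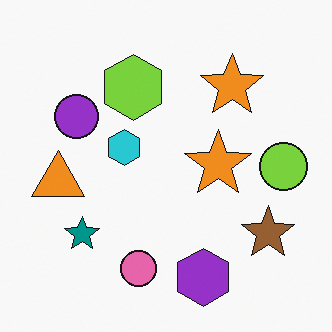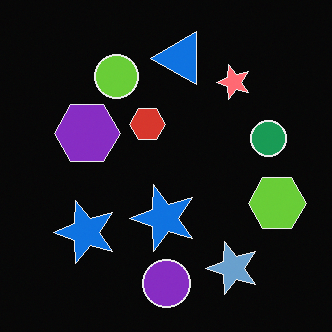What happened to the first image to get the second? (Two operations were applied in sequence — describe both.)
The second image is the first color-inverted (negative), then transposed (reflected across the top-left ↔ bottom-right diagonal).

The light background has become dark and every shape's color is its complement — a photographic negative. Shapes have swapped their row and column positions — what was in the top-right is now in the bottom-left — a diagonal reflection.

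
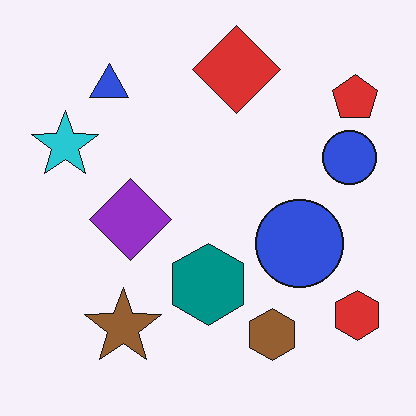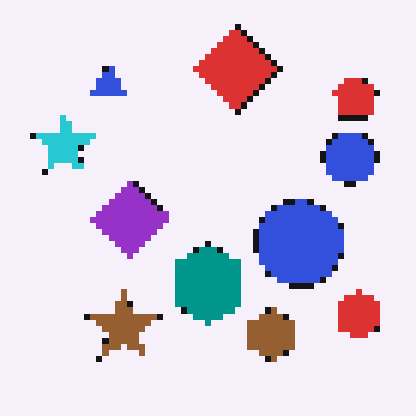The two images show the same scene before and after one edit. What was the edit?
The second image is the first pixelated into visible square blocks.

Shapes are reduced to large square blocks; fine edges and outlines are lost — a downscale-then-upscale (mosaic) effect.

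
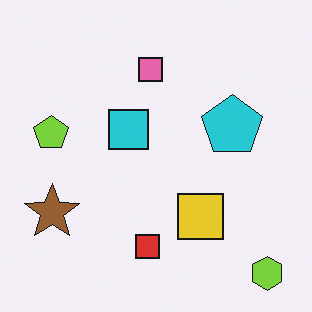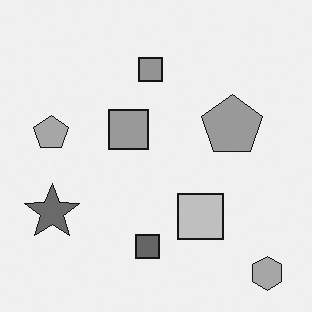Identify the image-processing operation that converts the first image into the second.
The image was converted to grayscale.

All color is removed — every shape is now a shade of grey.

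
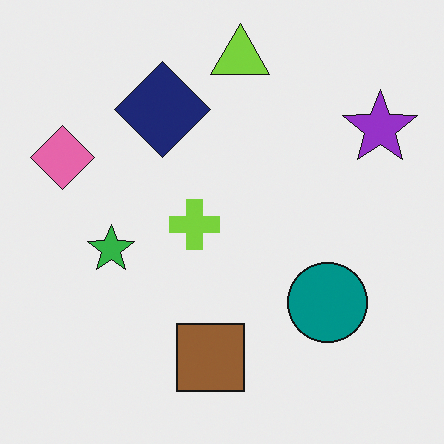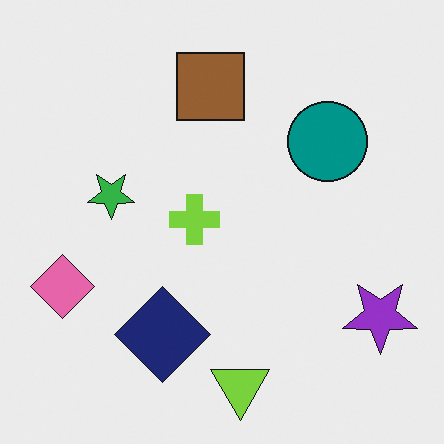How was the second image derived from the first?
The second image is the first flipped vertically (top ↔ bottom).

The lime triangle is in the top of the first image and the bottom of the second — shapes on opposite sides of the horizontal midline have swapped in a mirror flip.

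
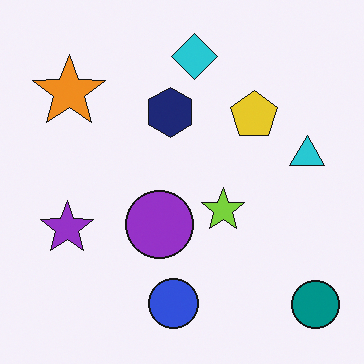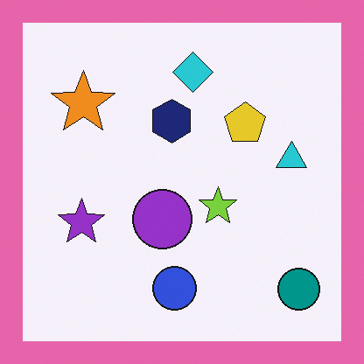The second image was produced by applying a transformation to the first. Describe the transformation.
The second image is the first framed with a pink border.

A solid pink frame runs around the edge of the second image, with the content slightly shrunk inside it.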